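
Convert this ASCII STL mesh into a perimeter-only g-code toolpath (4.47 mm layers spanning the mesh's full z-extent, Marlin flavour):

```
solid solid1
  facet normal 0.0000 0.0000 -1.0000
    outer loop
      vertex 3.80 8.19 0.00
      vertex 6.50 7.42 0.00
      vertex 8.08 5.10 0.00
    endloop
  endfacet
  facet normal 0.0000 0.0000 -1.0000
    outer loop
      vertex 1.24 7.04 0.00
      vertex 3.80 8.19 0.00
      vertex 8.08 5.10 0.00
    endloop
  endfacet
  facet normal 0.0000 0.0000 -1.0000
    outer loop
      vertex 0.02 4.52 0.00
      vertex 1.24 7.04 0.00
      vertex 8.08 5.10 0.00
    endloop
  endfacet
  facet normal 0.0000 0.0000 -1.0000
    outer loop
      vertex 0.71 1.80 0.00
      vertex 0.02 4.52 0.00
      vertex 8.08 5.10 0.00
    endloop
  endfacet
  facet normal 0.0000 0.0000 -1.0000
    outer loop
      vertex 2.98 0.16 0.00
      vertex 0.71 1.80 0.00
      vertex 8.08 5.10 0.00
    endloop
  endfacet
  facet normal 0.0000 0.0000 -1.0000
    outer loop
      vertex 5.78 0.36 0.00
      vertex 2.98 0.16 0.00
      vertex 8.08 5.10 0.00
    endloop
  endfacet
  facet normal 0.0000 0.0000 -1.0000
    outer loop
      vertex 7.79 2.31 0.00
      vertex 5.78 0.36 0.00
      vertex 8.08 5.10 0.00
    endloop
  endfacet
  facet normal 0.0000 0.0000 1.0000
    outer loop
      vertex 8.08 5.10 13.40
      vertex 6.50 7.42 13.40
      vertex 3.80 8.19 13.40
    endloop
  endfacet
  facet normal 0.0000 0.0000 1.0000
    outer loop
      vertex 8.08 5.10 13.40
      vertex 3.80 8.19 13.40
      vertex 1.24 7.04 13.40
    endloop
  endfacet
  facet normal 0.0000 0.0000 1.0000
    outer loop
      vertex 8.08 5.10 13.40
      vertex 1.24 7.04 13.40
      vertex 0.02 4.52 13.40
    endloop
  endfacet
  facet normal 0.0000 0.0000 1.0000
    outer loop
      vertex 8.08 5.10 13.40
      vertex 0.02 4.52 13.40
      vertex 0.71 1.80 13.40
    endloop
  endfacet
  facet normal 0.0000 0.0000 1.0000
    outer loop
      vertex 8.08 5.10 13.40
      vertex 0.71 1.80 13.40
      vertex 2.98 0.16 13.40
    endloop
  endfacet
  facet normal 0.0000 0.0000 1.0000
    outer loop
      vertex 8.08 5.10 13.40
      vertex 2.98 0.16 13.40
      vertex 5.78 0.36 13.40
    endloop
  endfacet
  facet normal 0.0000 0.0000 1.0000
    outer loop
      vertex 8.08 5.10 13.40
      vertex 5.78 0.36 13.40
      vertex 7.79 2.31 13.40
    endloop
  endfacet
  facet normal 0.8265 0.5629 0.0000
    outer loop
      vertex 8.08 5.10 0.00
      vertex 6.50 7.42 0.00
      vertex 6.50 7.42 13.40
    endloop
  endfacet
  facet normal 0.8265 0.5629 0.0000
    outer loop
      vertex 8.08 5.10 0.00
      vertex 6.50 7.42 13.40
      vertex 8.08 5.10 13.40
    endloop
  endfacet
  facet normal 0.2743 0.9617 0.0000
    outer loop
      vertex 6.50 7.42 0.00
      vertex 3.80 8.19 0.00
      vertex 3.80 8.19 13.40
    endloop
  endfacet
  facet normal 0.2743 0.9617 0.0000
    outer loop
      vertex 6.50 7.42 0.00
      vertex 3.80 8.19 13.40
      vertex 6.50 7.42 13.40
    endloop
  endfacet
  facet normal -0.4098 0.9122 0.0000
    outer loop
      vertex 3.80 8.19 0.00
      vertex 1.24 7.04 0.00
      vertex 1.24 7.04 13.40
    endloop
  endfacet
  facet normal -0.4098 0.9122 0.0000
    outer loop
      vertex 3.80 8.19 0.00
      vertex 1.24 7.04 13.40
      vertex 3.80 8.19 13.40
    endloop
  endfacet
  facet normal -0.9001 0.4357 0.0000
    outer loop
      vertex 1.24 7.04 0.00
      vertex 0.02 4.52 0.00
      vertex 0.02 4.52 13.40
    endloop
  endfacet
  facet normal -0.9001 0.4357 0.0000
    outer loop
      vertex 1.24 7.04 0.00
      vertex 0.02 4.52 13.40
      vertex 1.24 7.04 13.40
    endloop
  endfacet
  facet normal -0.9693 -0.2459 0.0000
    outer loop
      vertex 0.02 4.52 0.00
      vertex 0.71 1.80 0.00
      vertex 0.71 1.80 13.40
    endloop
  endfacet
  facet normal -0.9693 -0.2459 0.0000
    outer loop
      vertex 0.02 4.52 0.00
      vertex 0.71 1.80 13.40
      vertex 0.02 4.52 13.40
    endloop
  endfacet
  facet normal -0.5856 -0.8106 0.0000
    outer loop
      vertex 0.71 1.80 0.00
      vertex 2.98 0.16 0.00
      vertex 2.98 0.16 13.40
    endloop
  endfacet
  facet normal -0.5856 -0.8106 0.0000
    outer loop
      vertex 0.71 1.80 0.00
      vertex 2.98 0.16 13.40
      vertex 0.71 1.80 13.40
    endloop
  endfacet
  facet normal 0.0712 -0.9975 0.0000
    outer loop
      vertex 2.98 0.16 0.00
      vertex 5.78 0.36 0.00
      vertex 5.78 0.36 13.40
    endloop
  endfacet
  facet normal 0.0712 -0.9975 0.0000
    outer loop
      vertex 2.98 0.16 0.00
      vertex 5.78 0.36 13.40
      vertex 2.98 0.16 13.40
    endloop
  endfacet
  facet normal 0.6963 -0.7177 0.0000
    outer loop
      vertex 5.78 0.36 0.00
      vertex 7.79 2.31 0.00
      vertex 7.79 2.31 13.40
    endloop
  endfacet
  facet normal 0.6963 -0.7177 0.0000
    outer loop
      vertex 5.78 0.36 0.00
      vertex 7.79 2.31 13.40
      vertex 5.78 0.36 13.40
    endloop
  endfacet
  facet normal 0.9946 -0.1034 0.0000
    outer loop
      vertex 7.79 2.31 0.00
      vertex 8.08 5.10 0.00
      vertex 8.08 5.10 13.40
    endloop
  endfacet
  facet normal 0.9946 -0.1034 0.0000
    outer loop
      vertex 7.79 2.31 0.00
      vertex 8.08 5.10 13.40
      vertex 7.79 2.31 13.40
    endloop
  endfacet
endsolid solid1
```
; perimeter-only toolpath
G21 ; units = mm
G90 ; absolute positioning
G28 ; home
; layer 1
G0 Z4.47
G0 X8.08 Y5.10
G1 X6.50 Y7.42
G1 X3.80 Y8.19
G1 X1.24 Y7.04
G1 X0.02 Y4.52
G1 X0.71 Y1.80
G1 X2.98 Y0.16
G1 X5.78 Y0.36
G1 X7.79 Y2.31
G1 X8.08 Y5.10
; layer 2
G0 Z8.93
G0 X8.08 Y5.10
G1 X6.50 Y7.42
G1 X3.80 Y8.19
G1 X1.24 Y7.04
G1 X0.02 Y4.52
G1 X0.71 Y1.80
G1 X2.98 Y0.16
G1 X5.78 Y0.36
G1 X7.79 Y2.31
G1 X8.08 Y5.10
; layer 3
G0 Z13.40
G0 X8.08 Y5.10
G1 X6.50 Y7.42
G1 X3.80 Y8.19
G1 X1.24 Y7.04
G1 X0.02 Y4.52
G1 X0.71 Y1.80
G1 X2.98 Y0.16
G1 X5.78 Y0.36
G1 X7.79 Y2.31
G1 X8.08 Y5.10
M2 ; end

The solid is a regular 9-sided prism (a cylinder approximated with 9 flat sides), circumscribed radius ≈ 4.1 mm, height ≈ 13.4 mm. Slicing at Δz = 4.47 mm — 3 equal slices spanning the solid's height, so layer i sits at z = i·h/3 — gives 3 non-empty perimeters. Each is a 9-segment closed polygon; G0 lifts to the layer z and rapids to the start vertex, then G1 traces the edges.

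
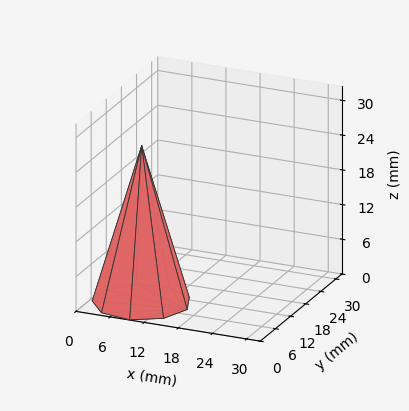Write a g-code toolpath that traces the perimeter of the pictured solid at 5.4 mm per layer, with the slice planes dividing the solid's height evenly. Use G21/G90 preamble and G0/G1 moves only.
Reading the render: the shape is a regular 9-sided pyramid, base circumscribed radius ≈ 8 mm, apex at z ≈ 27 mm (dimensions read to the nearest mm from the axis ticks). For the g-code, the solid's height is divided into equal slices at the stated Δz and each level perimeter traced with G1 moves after a G0 lift.

; perimeter-only toolpath
G21 ; units = mm
G90 ; absolute positioning
G28 ; home
; layer 1
G0 Z5.4
G0 X14.4 Y8.0
G1 X12.9 Y12.1
G1 X9.1 Y14.3
G1 X4.8 Y13.5
G1 X2.0 Y10.2
G1 X2.0 Y5.8
G1 X4.8 Y2.5
G1 X9.1 Y1.7
G1 X12.9 Y3.9
G1 X14.4 Y8.0
; layer 2
G0 Z10.8
G0 X12.8 Y8.0
G1 X11.7 Y11.1
G1 X8.8 Y12.7
G1 X5.6 Y12.1
G1 X3.5 Y9.6
G1 X3.5 Y6.4
G1 X5.6 Y3.9
G1 X8.8 Y3.3
G1 X11.7 Y4.9
G1 X12.8 Y8.0
; layer 3
G0 Z16.2
G0 X11.2 Y8.0
G1 X10.4 Y10.0
G1 X8.6 Y11.2
G1 X6.4 Y10.8
G1 X5.0 Y9.1
G1 X5.0 Y6.9
G1 X6.4 Y5.2
G1 X8.6 Y4.8
G1 X10.4 Y6.0
G1 X11.2 Y8.0
; layer 4
G0 Z21.6
G0 X9.6 Y8.0
G1 X9.2 Y9.0
G1 X8.3 Y9.6
G1 X7.2 Y9.4
G1 X6.5 Y8.5
G1 X6.5 Y7.5
G1 X7.2 Y6.6
G1 X8.3 Y6.4
G1 X9.2 Y7.0
G1 X9.6 Y8.0
M2 ; end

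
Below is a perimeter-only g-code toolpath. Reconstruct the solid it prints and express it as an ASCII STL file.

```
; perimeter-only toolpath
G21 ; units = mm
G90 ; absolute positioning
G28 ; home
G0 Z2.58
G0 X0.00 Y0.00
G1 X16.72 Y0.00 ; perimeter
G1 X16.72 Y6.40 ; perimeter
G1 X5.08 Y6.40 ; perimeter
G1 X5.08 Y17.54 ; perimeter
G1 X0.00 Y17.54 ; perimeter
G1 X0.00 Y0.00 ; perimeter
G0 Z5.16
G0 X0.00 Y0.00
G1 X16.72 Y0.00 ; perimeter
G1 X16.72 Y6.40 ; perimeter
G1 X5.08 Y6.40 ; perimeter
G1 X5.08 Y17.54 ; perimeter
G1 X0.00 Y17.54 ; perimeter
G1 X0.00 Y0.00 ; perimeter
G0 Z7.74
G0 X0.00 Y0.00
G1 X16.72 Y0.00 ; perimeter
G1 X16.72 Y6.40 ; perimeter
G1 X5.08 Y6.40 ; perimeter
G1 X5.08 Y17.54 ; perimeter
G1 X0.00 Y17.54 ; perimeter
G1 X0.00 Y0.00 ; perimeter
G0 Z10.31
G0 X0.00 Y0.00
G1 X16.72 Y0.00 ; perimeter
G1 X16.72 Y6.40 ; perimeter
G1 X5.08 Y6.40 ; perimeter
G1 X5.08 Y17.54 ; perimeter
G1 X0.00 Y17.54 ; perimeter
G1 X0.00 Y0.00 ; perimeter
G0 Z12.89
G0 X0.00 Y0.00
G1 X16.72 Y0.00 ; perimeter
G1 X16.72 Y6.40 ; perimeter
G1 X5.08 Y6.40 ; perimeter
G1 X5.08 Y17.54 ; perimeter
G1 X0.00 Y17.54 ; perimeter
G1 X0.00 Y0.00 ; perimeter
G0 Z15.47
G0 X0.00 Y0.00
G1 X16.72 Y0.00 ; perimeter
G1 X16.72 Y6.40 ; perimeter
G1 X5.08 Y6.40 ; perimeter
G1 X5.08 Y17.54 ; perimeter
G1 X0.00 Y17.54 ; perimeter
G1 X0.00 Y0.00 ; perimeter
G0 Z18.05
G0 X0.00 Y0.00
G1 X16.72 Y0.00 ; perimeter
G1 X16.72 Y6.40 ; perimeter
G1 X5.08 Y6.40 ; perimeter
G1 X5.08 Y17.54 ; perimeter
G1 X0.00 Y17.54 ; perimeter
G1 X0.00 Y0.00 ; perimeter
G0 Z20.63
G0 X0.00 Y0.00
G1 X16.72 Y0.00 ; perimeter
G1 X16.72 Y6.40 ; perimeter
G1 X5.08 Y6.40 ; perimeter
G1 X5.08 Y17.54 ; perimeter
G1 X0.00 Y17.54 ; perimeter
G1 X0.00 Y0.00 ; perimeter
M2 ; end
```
solid part
  facet normal 0.0000 0.0000 -1.0000
    outer loop
      vertex 16.72 6.40 0.00
      vertex 16.72 0.00 0.00
      vertex 0.00 0.00 0.00
    endloop
  endfacet
  facet normal 0.0000 0.0000 -1.0000
    outer loop
      vertex 5.08 6.40 0.00
      vertex 16.72 6.40 0.00
      vertex 0.00 0.00 0.00
    endloop
  endfacet
  facet normal 0.0000 0.0000 -1.0000
    outer loop
      vertex 5.08 17.54 0.00
      vertex 5.08 6.40 0.00
      vertex 0.00 0.00 0.00
    endloop
  endfacet
  facet normal 0.0000 0.0000 -1.0000
    outer loop
      vertex 0.00 17.54 0.00
      vertex 5.08 17.54 0.00
      vertex 0.00 0.00 0.00
    endloop
  endfacet
  facet normal 0.0000 0.0000 1.0000
    outer loop
      vertex 0.00 0.00 20.63
      vertex 16.72 0.00 20.63
      vertex 16.72 6.40 20.63
    endloop
  endfacet
  facet normal 0.0000 0.0000 1.0000
    outer loop
      vertex 0.00 0.00 20.63
      vertex 16.72 6.40 20.63
      vertex 5.08 6.40 20.63
    endloop
  endfacet
  facet normal 0.0000 0.0000 1.0000
    outer loop
      vertex 0.00 0.00 20.63
      vertex 5.08 6.40 20.63
      vertex 5.08 17.54 20.63
    endloop
  endfacet
  facet normal 0.0000 0.0000 1.0000
    outer loop
      vertex 0.00 0.00 20.63
      vertex 5.08 17.54 20.63
      vertex 0.00 17.54 20.63
    endloop
  endfacet
  facet normal 0.0000 -1.0000 0.0000
    outer loop
      vertex 0.00 0.00 0.00
      vertex 16.72 0.00 0.00
      vertex 16.72 0.00 20.63
    endloop
  endfacet
  facet normal 0.0000 -1.0000 0.0000
    outer loop
      vertex 0.00 0.00 0.00
      vertex 16.72 0.00 20.63
      vertex 0.00 0.00 20.63
    endloop
  endfacet
  facet normal 1.0000 0.0000 0.0000
    outer loop
      vertex 16.72 0.00 0.00
      vertex 16.72 6.40 0.00
      vertex 16.72 6.40 20.63
    endloop
  endfacet
  facet normal 1.0000 0.0000 0.0000
    outer loop
      vertex 16.72 0.00 0.00
      vertex 16.72 6.40 20.63
      vertex 16.72 0.00 20.63
    endloop
  endfacet
  facet normal 0.0000 1.0000 0.0000
    outer loop
      vertex 16.72 6.40 0.00
      vertex 5.08 6.40 0.00
      vertex 5.08 6.40 20.63
    endloop
  endfacet
  facet normal 0.0000 1.0000 0.0000
    outer loop
      vertex 16.72 6.40 0.00
      vertex 5.08 6.40 20.63
      vertex 16.72 6.40 20.63
    endloop
  endfacet
  facet normal 1.0000 0.0000 0.0000
    outer loop
      vertex 5.08 6.40 0.00
      vertex 5.08 17.54 0.00
      vertex 5.08 17.54 20.63
    endloop
  endfacet
  facet normal 1.0000 0.0000 0.0000
    outer loop
      vertex 5.08 6.40 0.00
      vertex 5.08 17.54 20.63
      vertex 5.08 6.40 20.63
    endloop
  endfacet
  facet normal 0.0000 1.0000 0.0000
    outer loop
      vertex 5.08 17.54 0.00
      vertex 0.00 17.54 0.00
      vertex 0.00 17.54 20.63
    endloop
  endfacet
  facet normal 0.0000 1.0000 0.0000
    outer loop
      vertex 5.08 17.54 0.00
      vertex 0.00 17.54 20.63
      vertex 5.08 17.54 20.63
    endloop
  endfacet
  facet normal -1.0000 0.0000 0.0000
    outer loop
      vertex 0.00 17.54 0.00
      vertex 0.00 0.00 0.00
      vertex 0.00 0.00 20.63
    endloop
  endfacet
  facet normal -1.0000 0.0000 0.0000
    outer loop
      vertex 0.00 17.54 0.00
      vertex 0.00 0.00 20.63
      vertex 0.00 17.54 20.63
    endloop
  endfacet
endsolid part

The G0 Z moves step by Δz≈2.58 mm. Every layer's G1 loop is the same polygon, so the solid is a straight extrusion of it from z=0 to z≈20.6. Closing with flat bottom and top caps and triangulating gives 20 facets — an L-shaped prism: outer 16.7 × 17.5 mm, arm thicknesses ≈ 6.4 mm (horizontal) and 5.08 mm (vertical), extruded 20.6 mm in z.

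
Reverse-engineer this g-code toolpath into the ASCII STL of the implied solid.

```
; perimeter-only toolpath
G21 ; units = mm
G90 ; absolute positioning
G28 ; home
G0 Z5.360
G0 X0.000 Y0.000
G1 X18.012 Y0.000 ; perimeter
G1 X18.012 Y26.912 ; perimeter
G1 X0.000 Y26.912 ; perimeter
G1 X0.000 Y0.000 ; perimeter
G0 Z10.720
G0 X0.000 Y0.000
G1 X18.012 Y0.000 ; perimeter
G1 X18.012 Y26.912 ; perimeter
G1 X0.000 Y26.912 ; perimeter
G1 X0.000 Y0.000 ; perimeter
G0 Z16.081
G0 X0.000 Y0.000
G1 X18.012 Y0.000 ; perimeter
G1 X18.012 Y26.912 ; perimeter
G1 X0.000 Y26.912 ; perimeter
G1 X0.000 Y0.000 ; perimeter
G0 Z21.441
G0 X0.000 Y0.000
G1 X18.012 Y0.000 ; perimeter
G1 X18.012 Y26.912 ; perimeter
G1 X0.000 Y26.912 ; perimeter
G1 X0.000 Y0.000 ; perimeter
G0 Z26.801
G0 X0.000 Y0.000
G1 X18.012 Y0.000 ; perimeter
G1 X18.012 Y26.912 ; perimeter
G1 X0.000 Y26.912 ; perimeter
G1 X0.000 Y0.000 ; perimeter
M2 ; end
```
solid part
  facet normal 0.0000 0.0000 -1.0000
    outer loop
      vertex 18.012 26.912 0.000
      vertex 18.012 0.000 0.000
      vertex 0.000 0.000 0.000
    endloop
  endfacet
  facet normal 0.0000 0.0000 -1.0000
    outer loop
      vertex 0.000 26.912 0.000
      vertex 18.012 26.912 0.000
      vertex 0.000 0.000 0.000
    endloop
  endfacet
  facet normal 0.0000 0.0000 1.0000
    outer loop
      vertex 0.000 0.000 26.801
      vertex 18.012 0.000 26.801
      vertex 18.012 26.912 26.801
    endloop
  endfacet
  facet normal 0.0000 0.0000 1.0000
    outer loop
      vertex 0.000 0.000 26.801
      vertex 18.012 26.912 26.801
      vertex 0.000 26.912 26.801
    endloop
  endfacet
  facet normal 0.0000 -1.0000 0.0000
    outer loop
      vertex 0.000 0.000 0.000
      vertex 18.012 0.000 0.000
      vertex 18.012 0.000 26.801
    endloop
  endfacet
  facet normal 0.0000 -1.0000 0.0000
    outer loop
      vertex 0.000 0.000 0.000
      vertex 18.012 0.000 26.801
      vertex 0.000 0.000 26.801
    endloop
  endfacet
  facet normal 0.0000 1.0000 0.0000
    outer loop
      vertex 18.012 26.912 26.801
      vertex 18.012 26.912 0.000
      vertex 0.000 26.912 0.000
    endloop
  endfacet
  facet normal 0.0000 1.0000 0.0000
    outer loop
      vertex 0.000 26.912 26.801
      vertex 18.012 26.912 26.801
      vertex 0.000 26.912 0.000
    endloop
  endfacet
  facet normal -1.0000 0.0000 0.0000
    outer loop
      vertex 0.000 26.912 26.801
      vertex 0.000 26.912 0.000
      vertex 0.000 0.000 0.000
    endloop
  endfacet
  facet normal -1.0000 0.0000 0.0000
    outer loop
      vertex 0.000 0.000 26.801
      vertex 0.000 26.912 26.801
      vertex 0.000 0.000 0.000
    endloop
  endfacet
  facet normal 1.0000 0.0000 0.0000
    outer loop
      vertex 18.012 0.000 0.000
      vertex 18.012 26.912 0.000
      vertex 18.012 26.912 26.801
    endloop
  endfacet
  facet normal 1.0000 0.0000 0.0000
    outer loop
      vertex 18.012 0.000 0.000
      vertex 18.012 26.912 26.801
      vertex 18.012 0.000 26.801
    endloop
  endfacet
endsolid part

The G0 Z moves step by Δz≈5.360 mm. Every layer's G1 loop is the same polygon, so the solid is a straight extrusion of it from z=0 to z≈26.8. Closing with flat bottom and top caps and triangulating gives 12 facets — a rectangular box, roughly 18 × 26.9 mm footprint and 26.8 mm tall.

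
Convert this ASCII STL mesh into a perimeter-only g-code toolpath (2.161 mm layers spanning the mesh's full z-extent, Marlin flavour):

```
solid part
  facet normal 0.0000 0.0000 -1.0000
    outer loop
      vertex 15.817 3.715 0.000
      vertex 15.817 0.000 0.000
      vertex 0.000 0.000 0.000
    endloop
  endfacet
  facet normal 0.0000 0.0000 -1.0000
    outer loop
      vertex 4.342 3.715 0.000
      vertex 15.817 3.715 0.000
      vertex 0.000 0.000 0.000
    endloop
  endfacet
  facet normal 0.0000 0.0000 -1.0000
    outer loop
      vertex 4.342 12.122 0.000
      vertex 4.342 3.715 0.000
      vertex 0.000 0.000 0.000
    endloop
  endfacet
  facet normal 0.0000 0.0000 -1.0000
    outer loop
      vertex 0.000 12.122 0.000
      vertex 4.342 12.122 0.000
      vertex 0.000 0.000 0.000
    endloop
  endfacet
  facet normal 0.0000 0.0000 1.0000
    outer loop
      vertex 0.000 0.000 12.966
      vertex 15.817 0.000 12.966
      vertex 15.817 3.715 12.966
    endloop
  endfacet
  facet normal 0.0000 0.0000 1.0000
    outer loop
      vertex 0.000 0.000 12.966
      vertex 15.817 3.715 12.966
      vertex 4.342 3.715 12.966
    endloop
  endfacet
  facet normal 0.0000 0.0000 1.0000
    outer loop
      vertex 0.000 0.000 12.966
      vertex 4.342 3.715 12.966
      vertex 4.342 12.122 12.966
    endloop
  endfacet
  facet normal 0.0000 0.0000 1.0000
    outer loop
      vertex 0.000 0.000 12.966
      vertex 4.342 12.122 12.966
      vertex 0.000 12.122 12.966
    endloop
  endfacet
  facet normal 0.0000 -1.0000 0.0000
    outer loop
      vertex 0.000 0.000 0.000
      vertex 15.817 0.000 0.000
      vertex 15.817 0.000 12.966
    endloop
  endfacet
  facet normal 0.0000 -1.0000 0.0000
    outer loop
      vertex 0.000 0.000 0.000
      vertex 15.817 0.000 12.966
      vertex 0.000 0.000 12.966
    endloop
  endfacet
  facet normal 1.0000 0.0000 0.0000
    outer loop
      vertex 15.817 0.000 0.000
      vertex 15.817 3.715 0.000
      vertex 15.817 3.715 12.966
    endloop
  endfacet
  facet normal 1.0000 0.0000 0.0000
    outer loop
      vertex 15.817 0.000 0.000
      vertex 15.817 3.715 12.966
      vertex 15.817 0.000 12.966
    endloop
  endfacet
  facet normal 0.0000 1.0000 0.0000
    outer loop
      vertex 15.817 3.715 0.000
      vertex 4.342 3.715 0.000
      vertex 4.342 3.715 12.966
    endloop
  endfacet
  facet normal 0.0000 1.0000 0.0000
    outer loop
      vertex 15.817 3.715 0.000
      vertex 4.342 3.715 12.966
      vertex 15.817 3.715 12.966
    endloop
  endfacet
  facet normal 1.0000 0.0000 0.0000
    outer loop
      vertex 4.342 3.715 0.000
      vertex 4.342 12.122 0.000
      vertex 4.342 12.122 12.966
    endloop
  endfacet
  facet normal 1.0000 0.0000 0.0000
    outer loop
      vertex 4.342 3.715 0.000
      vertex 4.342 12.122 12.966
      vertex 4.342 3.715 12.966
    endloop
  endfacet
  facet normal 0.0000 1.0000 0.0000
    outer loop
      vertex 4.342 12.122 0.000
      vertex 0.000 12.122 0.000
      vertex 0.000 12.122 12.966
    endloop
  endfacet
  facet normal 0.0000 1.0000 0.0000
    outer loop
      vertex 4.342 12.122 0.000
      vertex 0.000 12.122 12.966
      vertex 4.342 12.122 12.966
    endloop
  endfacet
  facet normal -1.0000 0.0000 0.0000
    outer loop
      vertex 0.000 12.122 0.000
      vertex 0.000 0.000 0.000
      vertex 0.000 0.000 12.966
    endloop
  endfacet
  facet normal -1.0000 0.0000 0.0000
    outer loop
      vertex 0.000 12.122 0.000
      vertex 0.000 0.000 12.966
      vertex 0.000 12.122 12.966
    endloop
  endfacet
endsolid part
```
; perimeter-only toolpath
G21 ; units = mm
G90 ; absolute positioning
G28 ; home
; layer 1
G0 Z2.161
G0 X0.000 Y0.000
G1 X15.817 Y0.000
G1 X15.817 Y3.715
G1 X4.342 Y3.715
G1 X4.342 Y12.122
G1 X0.000 Y12.122
G1 X0.000 Y0.000
; layer 2
G0 Z4.322
G0 X0.000 Y0.000
G1 X15.817 Y0.000
G1 X15.817 Y3.715
G1 X4.342 Y3.715
G1 X4.342 Y12.122
G1 X0.000 Y12.122
G1 X0.000 Y0.000
; layer 3
G0 Z6.483
G0 X0.000 Y0.000
G1 X15.817 Y0.000
G1 X15.817 Y3.715
G1 X4.342 Y3.715
G1 X4.342 Y12.122
G1 X0.000 Y12.122
G1 X0.000 Y0.000
; layer 4
G0 Z8.644
G0 X0.000 Y0.000
G1 X15.817 Y0.000
G1 X15.817 Y3.715
G1 X4.342 Y3.715
G1 X4.342 Y12.122
G1 X0.000 Y12.122
G1 X0.000 Y0.000
; layer 5
G0 Z10.805
G0 X0.000 Y0.000
G1 X15.817 Y0.000
G1 X15.817 Y3.715
G1 X4.342 Y3.715
G1 X4.342 Y12.122
G1 X0.000 Y12.122
G1 X0.000 Y0.000
; layer 6
G0 Z12.966
G0 X0.000 Y0.000
G1 X15.817 Y0.000
G1 X15.817 Y3.715
G1 X4.342 Y3.715
G1 X4.342 Y12.122
G1 X0.000 Y12.122
G1 X0.000 Y0.000
M2 ; end

The solid is an L-shaped prism: outer 15.8 × 12.1 mm, arm thicknesses ≈ 3.71 mm (horizontal) and 4.34 mm (vertical), extruded 13 mm in z. Slicing at Δz = 2.161 mm — 6 equal slices spanning the solid's height, so layer i sits at z = i·h/6 — gives 6 non-empty perimeters. Each is a 6-segment closed polygon; G0 lifts to the layer z and rapids to the start vertex, then G1 traces the edges.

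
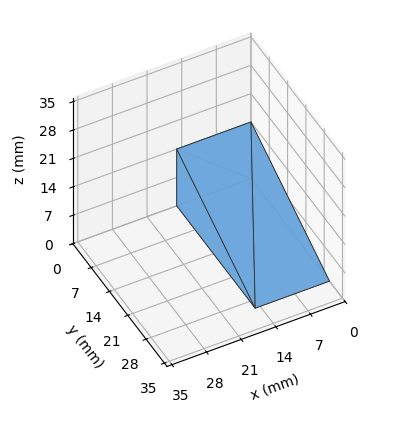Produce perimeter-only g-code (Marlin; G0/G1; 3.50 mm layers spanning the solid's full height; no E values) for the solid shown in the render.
Reading the render: the shape is a wedge (ramp): 15 × 30 mm base, rising to 14 mm along the y=0 edge and sloping linearly to z=0 at y=30 (dimensions read to the nearest mm from the axis ticks). For the g-code, the solid's height is divided into equal slices at the stated Δz and each level perimeter traced with G1 moves after a G0 lift.

; perimeter-only toolpath
G21 ; units = mm
G90 ; absolute positioning
G28 ; home
; layer 1
G0 Z3.50
G0 X0.00 Y0.00
G1 X15.00 Y0.00
G1 X15.00 Y22.50
G1 X0.00 Y22.50
G1 X0.00 Y0.00
; layer 2
G0 Z7.00
G0 X0.00 Y0.00
G1 X15.00 Y0.00
G1 X15.00 Y15.00
G1 X0.00 Y15.00
G1 X0.00 Y0.00
; layer 3
G0 Z10.50
G0 X0.00 Y0.00
G1 X15.00 Y0.00
G1 X15.00 Y7.50
G1 X0.00 Y7.50
G1 X0.00 Y0.00
M2 ; end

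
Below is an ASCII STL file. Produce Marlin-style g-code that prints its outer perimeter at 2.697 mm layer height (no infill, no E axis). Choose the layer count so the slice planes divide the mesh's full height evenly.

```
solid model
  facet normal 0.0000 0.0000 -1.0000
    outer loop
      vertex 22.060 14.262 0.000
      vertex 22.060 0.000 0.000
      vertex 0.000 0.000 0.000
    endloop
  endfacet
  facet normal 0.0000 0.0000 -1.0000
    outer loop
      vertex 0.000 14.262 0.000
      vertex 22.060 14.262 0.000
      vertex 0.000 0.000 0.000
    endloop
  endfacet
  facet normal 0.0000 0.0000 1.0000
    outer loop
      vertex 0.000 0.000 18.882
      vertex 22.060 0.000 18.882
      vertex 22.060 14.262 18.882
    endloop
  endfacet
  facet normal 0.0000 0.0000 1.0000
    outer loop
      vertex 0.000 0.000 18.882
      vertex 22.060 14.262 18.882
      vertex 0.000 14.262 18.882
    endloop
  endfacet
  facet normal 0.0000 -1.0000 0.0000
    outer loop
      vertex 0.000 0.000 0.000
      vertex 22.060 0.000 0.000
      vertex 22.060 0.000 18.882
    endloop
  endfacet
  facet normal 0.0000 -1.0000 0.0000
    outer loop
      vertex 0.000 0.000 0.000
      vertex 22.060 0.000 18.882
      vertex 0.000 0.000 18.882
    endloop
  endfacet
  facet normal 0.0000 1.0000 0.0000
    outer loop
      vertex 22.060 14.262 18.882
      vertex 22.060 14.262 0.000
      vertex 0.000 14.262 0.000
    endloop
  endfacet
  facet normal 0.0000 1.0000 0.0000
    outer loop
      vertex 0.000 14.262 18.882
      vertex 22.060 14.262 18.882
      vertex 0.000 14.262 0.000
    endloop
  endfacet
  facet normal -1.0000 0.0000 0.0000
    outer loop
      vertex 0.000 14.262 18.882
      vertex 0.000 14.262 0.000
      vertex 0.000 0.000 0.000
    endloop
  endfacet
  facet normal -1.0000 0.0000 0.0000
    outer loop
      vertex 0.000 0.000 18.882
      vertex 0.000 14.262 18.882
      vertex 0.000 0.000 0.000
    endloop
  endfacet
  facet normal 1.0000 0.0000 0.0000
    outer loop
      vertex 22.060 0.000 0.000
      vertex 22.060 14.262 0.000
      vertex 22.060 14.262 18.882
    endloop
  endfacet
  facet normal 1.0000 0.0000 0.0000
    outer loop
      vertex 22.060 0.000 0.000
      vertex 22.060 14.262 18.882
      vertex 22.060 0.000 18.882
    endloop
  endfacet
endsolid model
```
; perimeter-only toolpath
G21 ; units = mm
G90 ; absolute positioning
G28 ; home
; layer 1
G0 Z2.697
G0 X0.000 Y0.000
G1 X22.060 Y0.000
G1 X22.060 Y14.262
G1 X0.000 Y14.262
G1 X0.000 Y0.000
; layer 2
G0 Z5.395
G0 X0.000 Y0.000
G1 X22.060 Y0.000
G1 X22.060 Y14.262
G1 X0.000 Y14.262
G1 X0.000 Y0.000
; layer 3
G0 Z8.092
G0 X0.000 Y0.000
G1 X22.060 Y0.000
G1 X22.060 Y14.262
G1 X0.000 Y14.262
G1 X0.000 Y0.000
; layer 4
G0 Z10.790
G0 X0.000 Y0.000
G1 X22.060 Y0.000
G1 X22.060 Y14.262
G1 X0.000 Y14.262
G1 X0.000 Y0.000
; layer 5
G0 Z13.487
G0 X0.000 Y0.000
G1 X22.060 Y0.000
G1 X22.060 Y14.262
G1 X0.000 Y14.262
G1 X0.000 Y0.000
; layer 6
G0 Z16.185
G0 X0.000 Y0.000
G1 X22.060 Y0.000
G1 X22.060 Y14.262
G1 X0.000 Y14.262
G1 X0.000 Y0.000
; layer 7
G0 Z18.882
G0 X0.000 Y0.000
G1 X22.060 Y0.000
G1 X22.060 Y14.262
G1 X0.000 Y14.262
G1 X0.000 Y0.000
M2 ; end

The solid is a rectangular box, roughly 22.1 × 14.3 mm footprint and 18.9 mm tall. Slicing at Δz = 2.697 mm — 7 equal slices spanning the solid's height, so layer i sits at z = i·h/7 — gives 7 non-empty perimeters. Each is a 4-segment closed polygon; G0 lifts to the layer z and rapids to the start vertex, then G1 traces the edges.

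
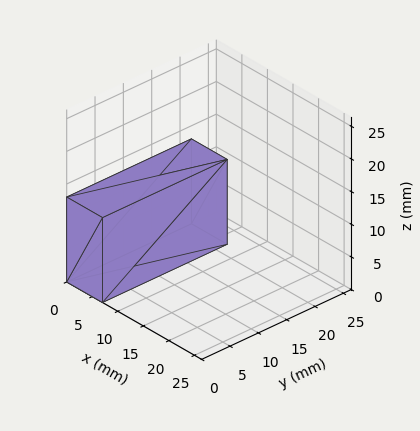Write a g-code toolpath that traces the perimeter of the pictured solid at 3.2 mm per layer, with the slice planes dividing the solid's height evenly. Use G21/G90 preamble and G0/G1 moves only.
Reading the render: the shape is a rectangular box, roughly 7 × 22 mm footprint and 13 mm tall (dimensions read to the nearest mm from the axis ticks). For the g-code, the solid's height is divided into equal slices at the stated Δz and each level perimeter traced with G1 moves after a G0 lift.

; perimeter-only toolpath
G21 ; units = mm
G90 ; absolute positioning
G28 ; home
; layer 1
G0 Z3.2
G0 X0.0 Y0.0
G1 X7.0 Y0.0
G1 X7.0 Y22.0
G1 X0.0 Y22.0
G1 X0.0 Y0.0
; layer 2
G0 Z6.5
G0 X0.0 Y0.0
G1 X7.0 Y0.0
G1 X7.0 Y22.0
G1 X0.0 Y22.0
G1 X0.0 Y0.0
; layer 3
G0 Z9.8
G0 X0.0 Y0.0
G1 X7.0 Y0.0
G1 X7.0 Y22.0
G1 X0.0 Y22.0
G1 X0.0 Y0.0
; layer 4
G0 Z13.0
G0 X0.0 Y0.0
G1 X7.0 Y0.0
G1 X7.0 Y22.0
G1 X0.0 Y22.0
G1 X0.0 Y0.0
M2 ; end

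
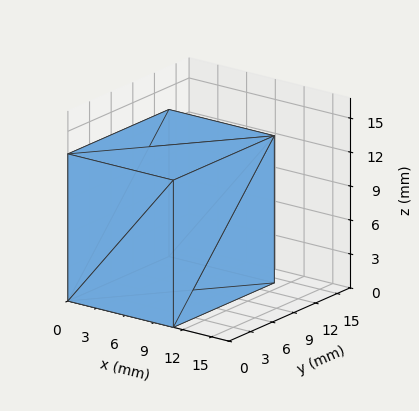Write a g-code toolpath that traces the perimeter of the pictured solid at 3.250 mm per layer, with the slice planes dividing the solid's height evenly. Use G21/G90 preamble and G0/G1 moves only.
Reading the render: the shape is a rectangular box, roughly 11 × 14 mm footprint and 13 mm tall (dimensions read to the nearest mm from the axis ticks). For the g-code, the solid's height is divided into equal slices at the stated Δz and each level perimeter traced with G1 moves after a G0 lift.

; perimeter-only toolpath
G21 ; units = mm
G90 ; absolute positioning
G28 ; home
; layer 1
G0 Z3.250
G0 X0.000 Y0.000
G1 X11.000 Y0.000
G1 X11.000 Y14.000
G1 X0.000 Y14.000
G1 X0.000 Y0.000
; layer 2
G0 Z6.500
G0 X0.000 Y0.000
G1 X11.000 Y0.000
G1 X11.000 Y14.000
G1 X0.000 Y14.000
G1 X0.000 Y0.000
; layer 3
G0 Z9.750
G0 X0.000 Y0.000
G1 X11.000 Y0.000
G1 X11.000 Y14.000
G1 X0.000 Y14.000
G1 X0.000 Y0.000
; layer 4
G0 Z13.000
G0 X0.000 Y0.000
G1 X11.000 Y0.000
G1 X11.000 Y14.000
G1 X0.000 Y14.000
G1 X0.000 Y0.000
M2 ; end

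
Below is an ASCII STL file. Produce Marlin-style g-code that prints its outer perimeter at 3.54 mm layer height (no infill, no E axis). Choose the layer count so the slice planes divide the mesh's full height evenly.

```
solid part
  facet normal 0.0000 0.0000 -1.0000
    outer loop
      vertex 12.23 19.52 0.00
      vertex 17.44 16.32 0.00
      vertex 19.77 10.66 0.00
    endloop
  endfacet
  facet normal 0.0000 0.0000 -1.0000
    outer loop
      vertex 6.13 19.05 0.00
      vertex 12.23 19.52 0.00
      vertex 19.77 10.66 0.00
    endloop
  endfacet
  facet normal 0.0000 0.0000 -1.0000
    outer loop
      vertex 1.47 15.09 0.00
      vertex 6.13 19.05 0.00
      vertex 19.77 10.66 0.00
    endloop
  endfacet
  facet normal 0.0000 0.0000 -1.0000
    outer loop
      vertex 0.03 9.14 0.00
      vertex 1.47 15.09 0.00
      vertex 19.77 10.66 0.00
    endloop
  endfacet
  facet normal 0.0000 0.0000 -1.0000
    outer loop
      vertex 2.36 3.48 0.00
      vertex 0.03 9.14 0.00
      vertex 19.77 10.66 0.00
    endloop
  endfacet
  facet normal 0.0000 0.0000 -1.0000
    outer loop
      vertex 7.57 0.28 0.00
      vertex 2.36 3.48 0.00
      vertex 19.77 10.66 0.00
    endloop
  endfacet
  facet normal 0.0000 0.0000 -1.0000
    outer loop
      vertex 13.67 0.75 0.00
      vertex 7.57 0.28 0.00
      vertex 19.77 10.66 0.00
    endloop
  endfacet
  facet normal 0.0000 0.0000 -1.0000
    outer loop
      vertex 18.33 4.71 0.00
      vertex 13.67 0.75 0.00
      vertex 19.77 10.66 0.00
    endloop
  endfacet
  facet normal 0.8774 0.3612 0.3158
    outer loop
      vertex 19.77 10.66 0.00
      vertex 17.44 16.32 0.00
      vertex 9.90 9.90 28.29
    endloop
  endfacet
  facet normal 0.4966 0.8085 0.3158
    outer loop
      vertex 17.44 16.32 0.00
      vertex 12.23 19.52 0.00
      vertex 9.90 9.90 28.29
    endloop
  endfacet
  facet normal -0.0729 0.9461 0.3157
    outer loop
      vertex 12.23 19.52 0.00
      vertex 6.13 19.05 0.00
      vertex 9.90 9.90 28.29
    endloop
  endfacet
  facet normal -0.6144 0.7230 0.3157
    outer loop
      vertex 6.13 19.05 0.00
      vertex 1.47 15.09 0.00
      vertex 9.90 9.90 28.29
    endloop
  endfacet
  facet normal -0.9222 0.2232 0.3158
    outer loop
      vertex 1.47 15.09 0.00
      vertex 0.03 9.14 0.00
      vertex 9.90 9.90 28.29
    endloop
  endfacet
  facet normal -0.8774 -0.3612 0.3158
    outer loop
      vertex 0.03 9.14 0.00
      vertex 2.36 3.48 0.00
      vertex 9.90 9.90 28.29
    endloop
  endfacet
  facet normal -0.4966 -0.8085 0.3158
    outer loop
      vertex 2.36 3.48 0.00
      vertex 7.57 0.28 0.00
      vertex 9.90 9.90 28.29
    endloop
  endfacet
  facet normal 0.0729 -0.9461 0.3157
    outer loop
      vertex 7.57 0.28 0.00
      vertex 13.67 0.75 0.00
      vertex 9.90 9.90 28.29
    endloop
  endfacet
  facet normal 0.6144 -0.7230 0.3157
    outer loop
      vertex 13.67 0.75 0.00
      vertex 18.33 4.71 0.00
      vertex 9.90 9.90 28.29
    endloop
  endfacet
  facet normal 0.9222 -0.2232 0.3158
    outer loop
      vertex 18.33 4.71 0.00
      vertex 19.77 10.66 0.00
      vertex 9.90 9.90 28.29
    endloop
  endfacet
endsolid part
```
; perimeter-only toolpath
G21 ; units = mm
G90 ; absolute positioning
G28 ; home
; layer 1
G0 Z3.54
G0 X18.54 Y10.57
G1 X16.50 Y15.52
G1 X11.94 Y18.32
G1 X6.60 Y17.91
G1 X2.52 Y14.44
G1 X1.26 Y9.24
G1 X3.30 Y4.28
G1 X7.86 Y1.48
G1 X13.20 Y1.89
G1 X17.28 Y5.36
G1 X18.54 Y10.57
; layer 2
G0 Z7.07
G0 X17.30 Y10.47
G1 X15.56 Y14.71
G1 X11.65 Y17.12
G1 X7.07 Y16.76
G1 X3.58 Y13.79
G1 X2.50 Y9.33
G1 X4.25 Y5.08
G1 X8.15 Y2.69
G1 X12.73 Y3.04
G1 X16.22 Y6.01
G1 X17.30 Y10.47
; layer 3
G0 Z10.61
G0 X16.07 Y10.38
G1 X14.61 Y13.91
G1 X11.36 Y15.91
G1 X7.54 Y15.62
G1 X4.63 Y13.14
G1 X3.73 Y9.43
G1 X5.19 Y5.89
G1 X8.44 Y3.89
G1 X12.26 Y4.18
G1 X15.17 Y6.66
G1 X16.07 Y10.38
; layer 4
G0 Z14.14
G0 X14.84 Y10.28
G1 X13.67 Y13.11
G1 X11.07 Y14.71
G1 X8.02 Y14.48
G1 X5.69 Y12.50
G1 X4.96 Y9.52
G1 X6.13 Y6.69
G1 X8.73 Y5.09
G1 X11.79 Y5.33
G1 X14.11 Y7.30
G1 X14.84 Y10.28
; layer 5
G0 Z17.68
G0 X13.60 Y10.19
G1 X12.73 Y12.31
G1 X10.77 Y13.51
G1 X8.49 Y13.33
G1 X6.74 Y11.85
G1 X6.20 Y9.62
G1 X7.07 Y7.49
G1 X9.03 Y6.29
G1 X11.31 Y6.47
G1 X13.06 Y7.95
G1 X13.60 Y10.19
; layer 6
G0 Z21.22
G0 X12.37 Y10.09
G1 X11.79 Y11.50
G1 X10.48 Y12.30
G1 X8.96 Y12.19
G1 X7.79 Y11.20
G1 X7.43 Y9.71
G1 X8.02 Y8.30
G1 X9.32 Y7.50
G1 X10.84 Y7.61
G1 X12.01 Y8.60
G1 X12.37 Y10.09
; layer 7
G0 Z24.75
G0 X11.13 Y9.99
G1 X10.84 Y10.70
G1 X10.19 Y11.10
G1 X9.43 Y11.04
G1 X8.85 Y10.55
G1 X8.67 Y9.80
G1 X8.96 Y9.10
G1 X9.61 Y8.70
G1 X10.37 Y8.76
G1 X10.95 Y9.25
G1 X11.13 Y9.99
M2 ; end

The solid is a regular 10-sided pyramid, base circumscribed radius ≈ 9.9 mm, apex at z ≈ 28.3 mm. Slicing at Δz = 3.54 mm — 8 equal slices spanning the solid's height, so layer i sits at z = i·h/8 — gives 7 non-empty perimeters. Each is a 10-segment closed polygon; G0 lifts to the layer z and rapids to the start vertex, then G1 traces the edges. The cross-section shrinks linearly with z (the slice at the apex is degenerate and omitted).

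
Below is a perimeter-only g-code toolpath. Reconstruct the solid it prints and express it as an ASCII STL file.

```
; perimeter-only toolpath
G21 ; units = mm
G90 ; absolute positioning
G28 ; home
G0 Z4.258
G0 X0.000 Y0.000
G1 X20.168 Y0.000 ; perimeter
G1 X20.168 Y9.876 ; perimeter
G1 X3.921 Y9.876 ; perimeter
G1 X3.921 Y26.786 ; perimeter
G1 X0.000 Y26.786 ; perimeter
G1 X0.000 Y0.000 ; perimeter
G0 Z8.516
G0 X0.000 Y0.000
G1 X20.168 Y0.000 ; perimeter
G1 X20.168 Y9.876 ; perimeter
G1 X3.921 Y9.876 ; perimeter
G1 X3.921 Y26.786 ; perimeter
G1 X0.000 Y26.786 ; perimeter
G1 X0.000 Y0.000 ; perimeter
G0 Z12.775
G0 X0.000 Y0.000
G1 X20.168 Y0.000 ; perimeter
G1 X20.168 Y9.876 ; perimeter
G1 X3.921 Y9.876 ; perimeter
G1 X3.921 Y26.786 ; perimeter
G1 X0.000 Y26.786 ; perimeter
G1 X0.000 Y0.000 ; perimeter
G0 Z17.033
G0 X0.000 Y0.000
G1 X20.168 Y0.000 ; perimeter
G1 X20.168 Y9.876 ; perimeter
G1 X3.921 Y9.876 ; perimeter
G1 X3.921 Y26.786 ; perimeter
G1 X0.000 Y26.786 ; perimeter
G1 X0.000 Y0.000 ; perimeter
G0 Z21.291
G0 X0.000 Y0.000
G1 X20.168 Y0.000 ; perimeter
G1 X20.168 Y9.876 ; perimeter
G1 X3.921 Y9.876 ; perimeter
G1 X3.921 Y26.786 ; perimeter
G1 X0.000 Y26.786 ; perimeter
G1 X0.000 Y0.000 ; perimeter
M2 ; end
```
solid part
  facet normal 0.0000 0.0000 -1.0000
    outer loop
      vertex 20.168 9.876 0.000
      vertex 20.168 0.000 0.000
      vertex 0.000 0.000 0.000
    endloop
  endfacet
  facet normal 0.0000 0.0000 -1.0000
    outer loop
      vertex 3.921 9.876 0.000
      vertex 20.168 9.876 0.000
      vertex 0.000 0.000 0.000
    endloop
  endfacet
  facet normal 0.0000 0.0000 -1.0000
    outer loop
      vertex 3.921 26.786 0.000
      vertex 3.921 9.876 0.000
      vertex 0.000 0.000 0.000
    endloop
  endfacet
  facet normal 0.0000 0.0000 -1.0000
    outer loop
      vertex 0.000 26.786 0.000
      vertex 3.921 26.786 0.000
      vertex 0.000 0.000 0.000
    endloop
  endfacet
  facet normal 0.0000 0.0000 1.0000
    outer loop
      vertex 0.000 0.000 21.291
      vertex 20.168 0.000 21.291
      vertex 20.168 9.876 21.291
    endloop
  endfacet
  facet normal 0.0000 0.0000 1.0000
    outer loop
      vertex 0.000 0.000 21.291
      vertex 20.168 9.876 21.291
      vertex 3.921 9.876 21.291
    endloop
  endfacet
  facet normal 0.0000 0.0000 1.0000
    outer loop
      vertex 0.000 0.000 21.291
      vertex 3.921 9.876 21.291
      vertex 3.921 26.786 21.291
    endloop
  endfacet
  facet normal 0.0000 0.0000 1.0000
    outer loop
      vertex 0.000 0.000 21.291
      vertex 3.921 26.786 21.291
      vertex 0.000 26.786 21.291
    endloop
  endfacet
  facet normal 0.0000 -1.0000 0.0000
    outer loop
      vertex 0.000 0.000 0.000
      vertex 20.168 0.000 0.000
      vertex 20.168 0.000 21.291
    endloop
  endfacet
  facet normal 0.0000 -1.0000 0.0000
    outer loop
      vertex 0.000 0.000 0.000
      vertex 20.168 0.000 21.291
      vertex 0.000 0.000 21.291
    endloop
  endfacet
  facet normal 1.0000 0.0000 0.0000
    outer loop
      vertex 20.168 0.000 0.000
      vertex 20.168 9.876 0.000
      vertex 20.168 9.876 21.291
    endloop
  endfacet
  facet normal 1.0000 0.0000 0.0000
    outer loop
      vertex 20.168 0.000 0.000
      vertex 20.168 9.876 21.291
      vertex 20.168 0.000 21.291
    endloop
  endfacet
  facet normal 0.0000 1.0000 0.0000
    outer loop
      vertex 20.168 9.876 0.000
      vertex 3.921 9.876 0.000
      vertex 3.921 9.876 21.291
    endloop
  endfacet
  facet normal 0.0000 1.0000 0.0000
    outer loop
      vertex 20.168 9.876 0.000
      vertex 3.921 9.876 21.291
      vertex 20.168 9.876 21.291
    endloop
  endfacet
  facet normal 1.0000 0.0000 0.0000
    outer loop
      vertex 3.921 9.876 0.000
      vertex 3.921 26.786 0.000
      vertex 3.921 26.786 21.291
    endloop
  endfacet
  facet normal 1.0000 0.0000 0.0000
    outer loop
      vertex 3.921 9.876 0.000
      vertex 3.921 26.786 21.291
      vertex 3.921 9.876 21.291
    endloop
  endfacet
  facet normal 0.0000 1.0000 0.0000
    outer loop
      vertex 3.921 26.786 0.000
      vertex 0.000 26.786 0.000
      vertex 0.000 26.786 21.291
    endloop
  endfacet
  facet normal 0.0000 1.0000 0.0000
    outer loop
      vertex 3.921 26.786 0.000
      vertex 0.000 26.786 21.291
      vertex 3.921 26.786 21.291
    endloop
  endfacet
  facet normal -1.0000 0.0000 0.0000
    outer loop
      vertex 0.000 26.786 0.000
      vertex 0.000 0.000 0.000
      vertex 0.000 0.000 21.291
    endloop
  endfacet
  facet normal -1.0000 0.0000 0.0000
    outer loop
      vertex 0.000 26.786 0.000
      vertex 0.000 0.000 21.291
      vertex 0.000 26.786 21.291
    endloop
  endfacet
endsolid part

The G0 Z moves step by Δz≈4.258 mm. Every layer's G1 loop is the same polygon, so the solid is a straight extrusion of it from z=0 to z≈21.3. Closing with flat bottom and top caps and triangulating gives 20 facets — an L-shaped prism: outer 20.2 × 26.8 mm, arm thicknesses ≈ 9.88 mm (horizontal) and 3.92 mm (vertical), extruded 21.3 mm in z.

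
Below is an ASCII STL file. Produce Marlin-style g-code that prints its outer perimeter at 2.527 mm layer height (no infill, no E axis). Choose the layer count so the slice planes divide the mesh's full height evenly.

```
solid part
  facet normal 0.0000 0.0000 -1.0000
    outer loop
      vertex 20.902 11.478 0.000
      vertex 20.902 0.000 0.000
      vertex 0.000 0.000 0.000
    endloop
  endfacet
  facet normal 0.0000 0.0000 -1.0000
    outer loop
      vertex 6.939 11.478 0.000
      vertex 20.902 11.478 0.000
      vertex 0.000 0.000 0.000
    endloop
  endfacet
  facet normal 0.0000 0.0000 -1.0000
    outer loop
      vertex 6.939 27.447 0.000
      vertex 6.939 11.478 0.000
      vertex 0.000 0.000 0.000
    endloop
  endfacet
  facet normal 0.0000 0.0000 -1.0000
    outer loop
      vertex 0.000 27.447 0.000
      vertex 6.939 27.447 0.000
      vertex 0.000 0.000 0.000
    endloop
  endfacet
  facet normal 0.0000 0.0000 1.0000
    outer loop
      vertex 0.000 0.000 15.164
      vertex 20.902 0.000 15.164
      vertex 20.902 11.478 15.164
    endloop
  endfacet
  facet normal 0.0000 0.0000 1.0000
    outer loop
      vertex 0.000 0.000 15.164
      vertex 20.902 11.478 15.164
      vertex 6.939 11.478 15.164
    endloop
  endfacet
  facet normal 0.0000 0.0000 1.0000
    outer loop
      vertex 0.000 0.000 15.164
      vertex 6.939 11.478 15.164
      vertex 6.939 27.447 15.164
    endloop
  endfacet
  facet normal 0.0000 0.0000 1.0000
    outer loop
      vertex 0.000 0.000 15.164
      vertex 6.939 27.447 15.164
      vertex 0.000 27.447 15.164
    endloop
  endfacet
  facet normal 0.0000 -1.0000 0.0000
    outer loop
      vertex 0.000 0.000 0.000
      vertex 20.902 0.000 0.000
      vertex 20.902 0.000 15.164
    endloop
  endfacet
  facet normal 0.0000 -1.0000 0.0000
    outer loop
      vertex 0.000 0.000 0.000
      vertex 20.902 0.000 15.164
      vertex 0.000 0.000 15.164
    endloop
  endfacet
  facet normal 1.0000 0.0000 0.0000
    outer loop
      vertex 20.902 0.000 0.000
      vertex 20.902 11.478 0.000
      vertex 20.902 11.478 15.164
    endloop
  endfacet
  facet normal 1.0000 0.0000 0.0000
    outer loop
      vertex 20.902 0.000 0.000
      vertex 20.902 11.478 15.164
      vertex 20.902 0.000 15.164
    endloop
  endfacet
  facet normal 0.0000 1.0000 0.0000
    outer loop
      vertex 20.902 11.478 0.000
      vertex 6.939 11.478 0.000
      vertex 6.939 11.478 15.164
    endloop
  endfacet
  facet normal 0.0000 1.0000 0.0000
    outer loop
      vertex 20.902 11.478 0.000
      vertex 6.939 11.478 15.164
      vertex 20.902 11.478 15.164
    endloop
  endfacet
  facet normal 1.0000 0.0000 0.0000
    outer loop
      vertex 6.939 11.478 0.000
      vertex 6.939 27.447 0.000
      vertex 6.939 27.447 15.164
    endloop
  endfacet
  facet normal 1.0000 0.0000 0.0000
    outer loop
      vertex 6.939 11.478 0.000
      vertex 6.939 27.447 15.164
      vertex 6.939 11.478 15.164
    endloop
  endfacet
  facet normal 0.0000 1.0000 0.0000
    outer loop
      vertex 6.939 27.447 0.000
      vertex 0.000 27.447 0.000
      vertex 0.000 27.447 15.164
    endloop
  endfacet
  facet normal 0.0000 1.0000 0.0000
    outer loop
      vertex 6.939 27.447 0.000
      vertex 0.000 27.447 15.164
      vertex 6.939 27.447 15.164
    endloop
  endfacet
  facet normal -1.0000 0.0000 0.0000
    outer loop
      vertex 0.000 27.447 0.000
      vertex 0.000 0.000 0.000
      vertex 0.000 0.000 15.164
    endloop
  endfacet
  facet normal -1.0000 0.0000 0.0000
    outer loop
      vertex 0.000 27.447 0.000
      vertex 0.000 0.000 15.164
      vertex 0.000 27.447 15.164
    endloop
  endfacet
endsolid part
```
; perimeter-only toolpath
G21 ; units = mm
G90 ; absolute positioning
G28 ; home
; layer 1
G0 Z2.527
G0 X0.000 Y0.000
G1 X20.902 Y0.000
G1 X20.902 Y11.478
G1 X6.939 Y11.478
G1 X6.939 Y27.447
G1 X0.000 Y27.447
G1 X0.000 Y0.000
; layer 2
G0 Z5.055
G0 X0.000 Y0.000
G1 X20.902 Y0.000
G1 X20.902 Y11.478
G1 X6.939 Y11.478
G1 X6.939 Y27.447
G1 X0.000 Y27.447
G1 X0.000 Y0.000
; layer 3
G0 Z7.582
G0 X0.000 Y0.000
G1 X20.902 Y0.000
G1 X20.902 Y11.478
G1 X6.939 Y11.478
G1 X6.939 Y27.447
G1 X0.000 Y27.447
G1 X0.000 Y0.000
; layer 4
G0 Z10.109
G0 X0.000 Y0.000
G1 X20.902 Y0.000
G1 X20.902 Y11.478
G1 X6.939 Y11.478
G1 X6.939 Y27.447
G1 X0.000 Y27.447
G1 X0.000 Y0.000
; layer 5
G0 Z12.637
G0 X0.000 Y0.000
G1 X20.902 Y0.000
G1 X20.902 Y11.478
G1 X6.939 Y11.478
G1 X6.939 Y27.447
G1 X0.000 Y27.447
G1 X0.000 Y0.000
; layer 6
G0 Z15.164
G0 X0.000 Y0.000
G1 X20.902 Y0.000
G1 X20.902 Y11.478
G1 X6.939 Y11.478
G1 X6.939 Y27.447
G1 X0.000 Y27.447
G1 X0.000 Y0.000
M2 ; end

The solid is an L-shaped prism: outer 20.9 × 27.4 mm, arm thicknesses ≈ 11.5 mm (horizontal) and 6.94 mm (vertical), extruded 15.2 mm in z. Slicing at Δz = 2.527 mm — 6 equal slices spanning the solid's height, so layer i sits at z = i·h/6 — gives 6 non-empty perimeters. Each is a 6-segment closed polygon; G0 lifts to the layer z and rapids to the start vertex, then G1 traces the edges.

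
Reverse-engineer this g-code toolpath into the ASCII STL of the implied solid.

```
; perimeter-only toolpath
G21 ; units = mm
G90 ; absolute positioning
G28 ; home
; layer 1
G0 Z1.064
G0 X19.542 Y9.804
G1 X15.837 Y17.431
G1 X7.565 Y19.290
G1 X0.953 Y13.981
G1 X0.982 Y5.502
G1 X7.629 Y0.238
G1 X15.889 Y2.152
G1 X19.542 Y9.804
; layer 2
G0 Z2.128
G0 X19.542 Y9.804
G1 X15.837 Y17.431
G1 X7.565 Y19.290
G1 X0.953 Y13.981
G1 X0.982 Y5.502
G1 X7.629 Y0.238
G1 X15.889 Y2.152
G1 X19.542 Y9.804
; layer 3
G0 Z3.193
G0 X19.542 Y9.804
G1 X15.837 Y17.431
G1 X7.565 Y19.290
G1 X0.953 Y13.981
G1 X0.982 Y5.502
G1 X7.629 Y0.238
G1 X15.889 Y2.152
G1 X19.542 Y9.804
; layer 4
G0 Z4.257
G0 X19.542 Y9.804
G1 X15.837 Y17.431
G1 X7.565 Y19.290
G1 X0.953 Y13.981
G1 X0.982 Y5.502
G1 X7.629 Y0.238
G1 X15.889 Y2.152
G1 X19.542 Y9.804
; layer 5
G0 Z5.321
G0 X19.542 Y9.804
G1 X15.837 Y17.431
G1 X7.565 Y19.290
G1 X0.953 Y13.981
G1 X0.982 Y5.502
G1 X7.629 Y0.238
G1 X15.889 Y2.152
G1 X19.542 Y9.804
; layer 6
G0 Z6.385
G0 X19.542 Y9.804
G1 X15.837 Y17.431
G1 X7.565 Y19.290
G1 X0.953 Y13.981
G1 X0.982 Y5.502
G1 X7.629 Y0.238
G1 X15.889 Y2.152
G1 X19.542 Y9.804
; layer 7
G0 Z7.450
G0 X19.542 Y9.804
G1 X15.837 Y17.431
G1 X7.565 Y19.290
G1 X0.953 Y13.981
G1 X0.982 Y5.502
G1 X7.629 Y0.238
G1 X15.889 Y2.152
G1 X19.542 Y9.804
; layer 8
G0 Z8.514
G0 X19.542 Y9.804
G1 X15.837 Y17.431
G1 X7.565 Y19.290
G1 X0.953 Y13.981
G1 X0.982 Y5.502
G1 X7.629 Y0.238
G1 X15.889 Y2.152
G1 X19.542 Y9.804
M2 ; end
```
solid part
  facet normal 0.0000 0.0000 -1.0000
    outer loop
      vertex 7.565 19.290 0.000
      vertex 15.837 17.431 0.000
      vertex 19.542 9.804 0.000
    endloop
  endfacet
  facet normal 0.0000 0.0000 -1.0000
    outer loop
      vertex 0.953 13.981 0.000
      vertex 7.565 19.290 0.000
      vertex 19.542 9.804 0.000
    endloop
  endfacet
  facet normal 0.0000 0.0000 -1.0000
    outer loop
      vertex 0.982 5.502 0.000
      vertex 0.953 13.981 0.000
      vertex 19.542 9.804 0.000
    endloop
  endfacet
  facet normal 0.0000 0.0000 -1.0000
    outer loop
      vertex 7.629 0.238 0.000
      vertex 0.982 5.502 0.000
      vertex 19.542 9.804 0.000
    endloop
  endfacet
  facet normal 0.0000 0.0000 -1.0000
    outer loop
      vertex 15.889 2.152 0.000
      vertex 7.629 0.238 0.000
      vertex 19.542 9.804 0.000
    endloop
  endfacet
  facet normal 0.0000 0.0000 1.0000
    outer loop
      vertex 19.542 9.804 8.514
      vertex 15.837 17.431 8.514
      vertex 7.565 19.290 8.514
    endloop
  endfacet
  facet normal 0.0000 0.0000 1.0000
    outer loop
      vertex 19.542 9.804 8.514
      vertex 7.565 19.290 8.514
      vertex 0.953 13.981 8.514
    endloop
  endfacet
  facet normal 0.0000 0.0000 1.0000
    outer loop
      vertex 19.542 9.804 8.514
      vertex 0.953 13.981 8.514
      vertex 0.982 5.502 8.514
    endloop
  endfacet
  facet normal 0.0000 0.0000 1.0000
    outer loop
      vertex 19.542 9.804 8.514
      vertex 0.982 5.502 8.514
      vertex 7.629 0.238 8.514
    endloop
  endfacet
  facet normal 0.0000 0.0000 1.0000
    outer loop
      vertex 19.542 9.804 8.514
      vertex 7.629 0.238 8.514
      vertex 15.889 2.152 8.514
    endloop
  endfacet
  facet normal 0.8995 0.4369 0.0000
    outer loop
      vertex 19.542 9.804 0.000
      vertex 15.837 17.431 0.000
      vertex 15.837 17.431 8.514
    endloop
  endfacet
  facet normal 0.8995 0.4369 0.0000
    outer loop
      vertex 19.542 9.804 0.000
      vertex 15.837 17.431 8.514
      vertex 19.542 9.804 8.514
    endloop
  endfacet
  facet normal 0.2193 0.9757 0.0000
    outer loop
      vertex 15.837 17.431 0.000
      vertex 7.565 19.290 0.000
      vertex 7.565 19.290 8.514
    endloop
  endfacet
  facet normal 0.2193 0.9757 0.0000
    outer loop
      vertex 15.837 17.431 0.000
      vertex 7.565 19.290 8.514
      vertex 15.837 17.431 8.514
    endloop
  endfacet
  facet normal -0.6261 0.7798 0.0000
    outer loop
      vertex 7.565 19.290 0.000
      vertex 0.953 13.981 0.000
      vertex 0.953 13.981 8.514
    endloop
  endfacet
  facet normal -0.6261 0.7798 0.0000
    outer loop
      vertex 7.565 19.290 0.000
      vertex 0.953 13.981 8.514
      vertex 7.565 19.290 8.514
    endloop
  endfacet
  facet normal -1.0000 -0.0034 0.0000
    outer loop
      vertex 0.953 13.981 0.000
      vertex 0.982 5.502 0.000
      vertex 0.982 5.502 8.514
    endloop
  endfacet
  facet normal -1.0000 -0.0034 0.0000
    outer loop
      vertex 0.953 13.981 0.000
      vertex 0.982 5.502 8.514
      vertex 0.953 13.981 8.514
    endloop
  endfacet
  facet normal -0.6208 -0.7839 0.0000
    outer loop
      vertex 0.982 5.502 0.000
      vertex 7.629 0.238 0.000
      vertex 7.629 0.238 8.514
    endloop
  endfacet
  facet normal -0.6208 -0.7839 0.0000
    outer loop
      vertex 0.982 5.502 0.000
      vertex 7.629 0.238 8.514
      vertex 0.982 5.502 8.514
    endloop
  endfacet
  facet normal 0.2257 -0.9742 0.0000
    outer loop
      vertex 7.629 0.238 0.000
      vertex 15.889 2.152 0.000
      vertex 15.889 2.152 8.514
    endloop
  endfacet
  facet normal 0.2257 -0.9742 0.0000
    outer loop
      vertex 7.629 0.238 0.000
      vertex 15.889 2.152 8.514
      vertex 7.629 0.238 8.514
    endloop
  endfacet
  facet normal 0.9024 -0.4308 0.0000
    outer loop
      vertex 15.889 2.152 0.000
      vertex 19.542 9.804 0.000
      vertex 19.542 9.804 8.514
    endloop
  endfacet
  facet normal 0.9024 -0.4308 0.0000
    outer loop
      vertex 15.889 2.152 0.000
      vertex 19.542 9.804 8.514
      vertex 15.889 2.152 8.514
    endloop
  endfacet
endsolid part

The G0 Z moves step by Δz≈1.064 mm. Every layer's G1 loop is the same polygon, so the solid is a straight extrusion of it from z=0 to z≈8.51. Closing with flat bottom and top caps and triangulating gives 24 facets — a regular 7-sided prism (a cylinder approximated with 7 flat sides), circumscribed radius ≈ 9.77 mm, height ≈ 8.51 mm.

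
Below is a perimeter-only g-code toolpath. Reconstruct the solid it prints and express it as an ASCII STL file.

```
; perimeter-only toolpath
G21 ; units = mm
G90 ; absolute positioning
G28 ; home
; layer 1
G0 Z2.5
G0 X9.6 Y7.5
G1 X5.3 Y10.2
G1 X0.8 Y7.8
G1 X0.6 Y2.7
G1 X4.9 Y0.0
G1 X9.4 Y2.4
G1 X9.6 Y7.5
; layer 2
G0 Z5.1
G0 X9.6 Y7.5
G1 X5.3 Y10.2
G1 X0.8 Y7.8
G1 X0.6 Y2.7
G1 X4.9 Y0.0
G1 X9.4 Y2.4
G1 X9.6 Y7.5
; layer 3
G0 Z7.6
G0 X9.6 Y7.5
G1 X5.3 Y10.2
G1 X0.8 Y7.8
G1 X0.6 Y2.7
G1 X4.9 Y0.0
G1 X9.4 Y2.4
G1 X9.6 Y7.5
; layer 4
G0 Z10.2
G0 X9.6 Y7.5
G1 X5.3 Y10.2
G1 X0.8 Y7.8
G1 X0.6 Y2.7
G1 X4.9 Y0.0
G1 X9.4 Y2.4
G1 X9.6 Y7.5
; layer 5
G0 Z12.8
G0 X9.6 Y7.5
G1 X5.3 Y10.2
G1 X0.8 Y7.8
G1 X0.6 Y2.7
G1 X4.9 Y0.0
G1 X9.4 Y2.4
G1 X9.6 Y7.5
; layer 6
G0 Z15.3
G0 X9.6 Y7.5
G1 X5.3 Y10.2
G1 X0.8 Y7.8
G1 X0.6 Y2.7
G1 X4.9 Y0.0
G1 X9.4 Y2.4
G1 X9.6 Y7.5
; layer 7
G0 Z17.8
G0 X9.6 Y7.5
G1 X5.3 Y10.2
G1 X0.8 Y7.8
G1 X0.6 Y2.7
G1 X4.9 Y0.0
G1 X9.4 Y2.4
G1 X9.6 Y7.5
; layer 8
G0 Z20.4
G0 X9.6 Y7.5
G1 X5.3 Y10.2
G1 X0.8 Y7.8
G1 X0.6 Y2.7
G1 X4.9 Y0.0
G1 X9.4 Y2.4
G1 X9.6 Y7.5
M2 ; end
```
solid part
  facet normal 0.0000 0.0000 -1.0000
    outer loop
      vertex 0.8 7.8 0.0
      vertex 5.3 10.2 0.0
      vertex 9.6 7.5 0.0
    endloop
  endfacet
  facet normal 0.0000 0.0000 -1.0000
    outer loop
      vertex 0.6 2.7 0.0
      vertex 0.8 7.8 0.0
      vertex 9.6 7.5 0.0
    endloop
  endfacet
  facet normal 0.0000 0.0000 -1.0000
    outer loop
      vertex 4.9 0.0 0.0
      vertex 0.6 2.7 0.0
      vertex 9.6 7.5 0.0
    endloop
  endfacet
  facet normal 0.0000 0.0000 -1.0000
    outer loop
      vertex 9.4 2.4 0.0
      vertex 4.9 0.0 0.0
      vertex 9.6 7.5 0.0
    endloop
  endfacet
  facet normal 0.0000 0.0000 1.0000
    outer loop
      vertex 9.6 7.5 20.4
      vertex 5.3 10.2 20.4
      vertex 0.8 7.8 20.4
    endloop
  endfacet
  facet normal 0.0000 0.0000 1.0000
    outer loop
      vertex 9.6 7.5 20.4
      vertex 0.8 7.8 20.4
      vertex 0.6 2.7 20.4
    endloop
  endfacet
  facet normal 0.0000 0.0000 1.0000
    outer loop
      vertex 9.6 7.5 20.4
      vertex 0.6 2.7 20.4
      vertex 4.9 0.0 20.4
    endloop
  endfacet
  facet normal 0.0000 0.0000 1.0000
    outer loop
      vertex 9.6 7.5 20.4
      vertex 4.9 0.0 20.4
      vertex 9.4 2.4 20.4
    endloop
  endfacet
  facet normal 0.5318 0.8469 0.0000
    outer loop
      vertex 9.6 7.5 0.0
      vertex 5.3 10.2 0.0
      vertex 5.3 10.2 20.4
    endloop
  endfacet
  facet normal 0.5318 0.8469 0.0000
    outer loop
      vertex 9.6 7.5 0.0
      vertex 5.3 10.2 20.4
      vertex 9.6 7.5 20.4
    endloop
  endfacet
  facet normal -0.4706 0.8824 0.0000
    outer loop
      vertex 5.3 10.2 0.0
      vertex 0.8 7.8 0.0
      vertex 0.8 7.8 20.4
    endloop
  endfacet
  facet normal -0.4706 0.8824 0.0000
    outer loop
      vertex 5.3 10.2 0.0
      vertex 0.8 7.8 20.4
      vertex 5.3 10.2 20.4
    endloop
  endfacet
  facet normal -0.9992 0.0392 0.0000
    outer loop
      vertex 0.8 7.8 0.0
      vertex 0.6 2.7 0.0
      vertex 0.6 2.7 20.4
    endloop
  endfacet
  facet normal -0.9992 0.0392 0.0000
    outer loop
      vertex 0.8 7.8 0.0
      vertex 0.6 2.7 20.4
      vertex 0.8 7.8 20.4
    endloop
  endfacet
  facet normal -0.5318 -0.8469 0.0000
    outer loop
      vertex 0.6 2.7 0.0
      vertex 4.9 0.0 0.0
      vertex 4.9 0.0 20.4
    endloop
  endfacet
  facet normal -0.5318 -0.8469 0.0000
    outer loop
      vertex 0.6 2.7 0.0
      vertex 4.9 0.0 20.4
      vertex 0.6 2.7 20.4
    endloop
  endfacet
  facet normal 0.4706 -0.8824 0.0000
    outer loop
      vertex 4.9 0.0 0.0
      vertex 9.4 2.4 0.0
      vertex 9.4 2.4 20.4
    endloop
  endfacet
  facet normal 0.4706 -0.8824 0.0000
    outer loop
      vertex 4.9 0.0 0.0
      vertex 9.4 2.4 20.4
      vertex 4.9 0.0 20.4
    endloop
  endfacet
  facet normal 0.9992 -0.0392 0.0000
    outer loop
      vertex 9.4 2.4 0.0
      vertex 9.6 7.5 0.0
      vertex 9.6 7.5 20.4
    endloop
  endfacet
  facet normal 0.9992 -0.0392 0.0000
    outer loop
      vertex 9.4 2.4 0.0
      vertex 9.6 7.5 20.4
      vertex 9.4 2.4 20.4
    endloop
  endfacet
endsolid part

The G0 Z moves step by Δz≈2.5 mm. Every layer's G1 loop is the same polygon, so the solid is a straight extrusion of it from z=0 to z≈20.4. Closing with flat bottom and top caps and triangulating gives 20 facets — a regular 6-sided prism (a cylinder approximated with 6 flat sides), circumscribed radius ≈ 5.1 mm, height ≈ 20.4 mm.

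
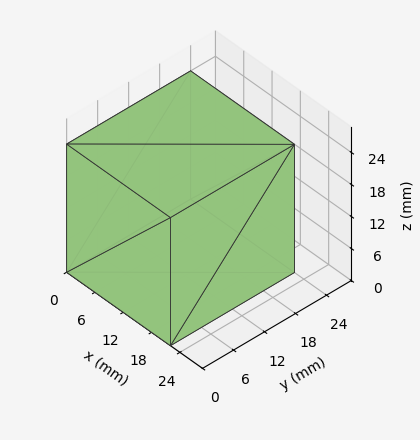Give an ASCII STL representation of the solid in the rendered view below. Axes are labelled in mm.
Reading the render: the shape is a rectangular box, roughly 22 × 24 mm footprint and 24 mm tall (dimensions read to the nearest mm from the axis ticks). For the STL, each face is triangulated and given an outward normal.

solid part
  facet normal 0.0000 0.0000 -1.0000
    outer loop
      vertex 22.00 24.00 0.00
      vertex 22.00 0.00 0.00
      vertex 0.00 0.00 0.00
    endloop
  endfacet
  facet normal 0.0000 0.0000 -1.0000
    outer loop
      vertex 0.00 24.00 0.00
      vertex 22.00 24.00 0.00
      vertex 0.00 0.00 0.00
    endloop
  endfacet
  facet normal 0.0000 0.0000 1.0000
    outer loop
      vertex 0.00 0.00 24.00
      vertex 22.00 0.00 24.00
      vertex 22.00 24.00 24.00
    endloop
  endfacet
  facet normal 0.0000 0.0000 1.0000
    outer loop
      vertex 0.00 0.00 24.00
      vertex 22.00 24.00 24.00
      vertex 0.00 24.00 24.00
    endloop
  endfacet
  facet normal 0.0000 -1.0000 0.0000
    outer loop
      vertex 0.00 0.00 0.00
      vertex 22.00 0.00 0.00
      vertex 22.00 0.00 24.00
    endloop
  endfacet
  facet normal 0.0000 -1.0000 0.0000
    outer loop
      vertex 0.00 0.00 0.00
      vertex 22.00 0.00 24.00
      vertex 0.00 0.00 24.00
    endloop
  endfacet
  facet normal 0.0000 1.0000 0.0000
    outer loop
      vertex 22.00 24.00 24.00
      vertex 22.00 24.00 0.00
      vertex 0.00 24.00 0.00
    endloop
  endfacet
  facet normal 0.0000 1.0000 0.0000
    outer loop
      vertex 0.00 24.00 24.00
      vertex 22.00 24.00 24.00
      vertex 0.00 24.00 0.00
    endloop
  endfacet
  facet normal -1.0000 0.0000 0.0000
    outer loop
      vertex 0.00 24.00 24.00
      vertex 0.00 24.00 0.00
      vertex 0.00 0.00 0.00
    endloop
  endfacet
  facet normal -1.0000 0.0000 0.0000
    outer loop
      vertex 0.00 0.00 24.00
      vertex 0.00 24.00 24.00
      vertex 0.00 0.00 0.00
    endloop
  endfacet
  facet normal 1.0000 0.0000 0.0000
    outer loop
      vertex 22.00 0.00 0.00
      vertex 22.00 24.00 0.00
      vertex 22.00 24.00 24.00
    endloop
  endfacet
  facet normal 1.0000 0.0000 0.0000
    outer loop
      vertex 22.00 0.00 0.00
      vertex 22.00 24.00 24.00
      vertex 22.00 0.00 24.00
    endloop
  endfacet
endsolid part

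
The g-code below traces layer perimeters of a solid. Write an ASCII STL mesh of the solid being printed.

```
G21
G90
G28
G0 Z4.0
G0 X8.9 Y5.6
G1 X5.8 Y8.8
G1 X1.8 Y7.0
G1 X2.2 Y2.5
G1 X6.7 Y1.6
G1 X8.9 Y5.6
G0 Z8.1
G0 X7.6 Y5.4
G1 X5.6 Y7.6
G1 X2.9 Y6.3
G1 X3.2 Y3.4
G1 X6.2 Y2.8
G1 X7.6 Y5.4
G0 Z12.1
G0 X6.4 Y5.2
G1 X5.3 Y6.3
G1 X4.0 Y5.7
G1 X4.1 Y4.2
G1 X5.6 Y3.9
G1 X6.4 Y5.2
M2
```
solid part
  facet normal 0.0000 0.0000 -1.0000
    outer loop
      vertex 0.7 7.6 0.0
      vertex 6.1 10.1 0.0
      vertex 10.2 5.7 0.0
    endloop
  endfacet
  facet normal 0.0000 0.0000 -1.0000
    outer loop
      vertex 1.3 1.7 0.0
      vertex 0.7 7.6 0.0
      vertex 10.2 5.7 0.0
    endloop
  endfacet
  facet normal 0.0000 0.0000 -1.0000
    outer loop
      vertex 7.2 0.4 0.0
      vertex 1.3 1.7 0.0
      vertex 10.2 5.7 0.0
    endloop
  endfacet
  facet normal 0.7088 0.6605 0.2476
    outer loop
      vertex 10.2 5.7 0.0
      vertex 6.1 10.1 0.0
      vertex 5.1 5.1 16.2
    endloop
  endfacet
  facet normal -0.4072 0.8795 0.2463
    outer loop
      vertex 6.1 10.1 0.0
      vertex 0.7 7.6 0.0
      vertex 5.1 5.1 16.2
    endloop
  endfacet
  facet normal -0.9641 -0.0980 0.2467
    outer loop
      vertex 0.7 7.6 0.0
      vertex 1.3 1.7 0.0
      vertex 5.1 5.1 16.2
    endloop
  endfacet
  facet normal -0.2085 -0.9462 0.2475
    outer loop
      vertex 1.3 1.7 0.0
      vertex 7.2 0.4 0.0
      vertex 5.1 5.1 16.2
    endloop
  endfacet
  facet normal 0.8431 -0.4772 0.2478
    outer loop
      vertex 7.2 0.4 0.0
      vertex 10.2 5.7 0.0
      vertex 5.1 5.1 16.2
    endloop
  endfacet
endsolid part

The G0 Z moves step by Δz≈4.0 mm. The G1 loops shrink linearly with z, so the solid tapers from its base footprint up to z≈16.2. Closing with a flat bottom cap and the tapered top and triangulating gives 8 facets — a regular 5-sided pyramid, base circumscribed radius ≈ 5.1 mm, apex at z ≈ 16.2 mm.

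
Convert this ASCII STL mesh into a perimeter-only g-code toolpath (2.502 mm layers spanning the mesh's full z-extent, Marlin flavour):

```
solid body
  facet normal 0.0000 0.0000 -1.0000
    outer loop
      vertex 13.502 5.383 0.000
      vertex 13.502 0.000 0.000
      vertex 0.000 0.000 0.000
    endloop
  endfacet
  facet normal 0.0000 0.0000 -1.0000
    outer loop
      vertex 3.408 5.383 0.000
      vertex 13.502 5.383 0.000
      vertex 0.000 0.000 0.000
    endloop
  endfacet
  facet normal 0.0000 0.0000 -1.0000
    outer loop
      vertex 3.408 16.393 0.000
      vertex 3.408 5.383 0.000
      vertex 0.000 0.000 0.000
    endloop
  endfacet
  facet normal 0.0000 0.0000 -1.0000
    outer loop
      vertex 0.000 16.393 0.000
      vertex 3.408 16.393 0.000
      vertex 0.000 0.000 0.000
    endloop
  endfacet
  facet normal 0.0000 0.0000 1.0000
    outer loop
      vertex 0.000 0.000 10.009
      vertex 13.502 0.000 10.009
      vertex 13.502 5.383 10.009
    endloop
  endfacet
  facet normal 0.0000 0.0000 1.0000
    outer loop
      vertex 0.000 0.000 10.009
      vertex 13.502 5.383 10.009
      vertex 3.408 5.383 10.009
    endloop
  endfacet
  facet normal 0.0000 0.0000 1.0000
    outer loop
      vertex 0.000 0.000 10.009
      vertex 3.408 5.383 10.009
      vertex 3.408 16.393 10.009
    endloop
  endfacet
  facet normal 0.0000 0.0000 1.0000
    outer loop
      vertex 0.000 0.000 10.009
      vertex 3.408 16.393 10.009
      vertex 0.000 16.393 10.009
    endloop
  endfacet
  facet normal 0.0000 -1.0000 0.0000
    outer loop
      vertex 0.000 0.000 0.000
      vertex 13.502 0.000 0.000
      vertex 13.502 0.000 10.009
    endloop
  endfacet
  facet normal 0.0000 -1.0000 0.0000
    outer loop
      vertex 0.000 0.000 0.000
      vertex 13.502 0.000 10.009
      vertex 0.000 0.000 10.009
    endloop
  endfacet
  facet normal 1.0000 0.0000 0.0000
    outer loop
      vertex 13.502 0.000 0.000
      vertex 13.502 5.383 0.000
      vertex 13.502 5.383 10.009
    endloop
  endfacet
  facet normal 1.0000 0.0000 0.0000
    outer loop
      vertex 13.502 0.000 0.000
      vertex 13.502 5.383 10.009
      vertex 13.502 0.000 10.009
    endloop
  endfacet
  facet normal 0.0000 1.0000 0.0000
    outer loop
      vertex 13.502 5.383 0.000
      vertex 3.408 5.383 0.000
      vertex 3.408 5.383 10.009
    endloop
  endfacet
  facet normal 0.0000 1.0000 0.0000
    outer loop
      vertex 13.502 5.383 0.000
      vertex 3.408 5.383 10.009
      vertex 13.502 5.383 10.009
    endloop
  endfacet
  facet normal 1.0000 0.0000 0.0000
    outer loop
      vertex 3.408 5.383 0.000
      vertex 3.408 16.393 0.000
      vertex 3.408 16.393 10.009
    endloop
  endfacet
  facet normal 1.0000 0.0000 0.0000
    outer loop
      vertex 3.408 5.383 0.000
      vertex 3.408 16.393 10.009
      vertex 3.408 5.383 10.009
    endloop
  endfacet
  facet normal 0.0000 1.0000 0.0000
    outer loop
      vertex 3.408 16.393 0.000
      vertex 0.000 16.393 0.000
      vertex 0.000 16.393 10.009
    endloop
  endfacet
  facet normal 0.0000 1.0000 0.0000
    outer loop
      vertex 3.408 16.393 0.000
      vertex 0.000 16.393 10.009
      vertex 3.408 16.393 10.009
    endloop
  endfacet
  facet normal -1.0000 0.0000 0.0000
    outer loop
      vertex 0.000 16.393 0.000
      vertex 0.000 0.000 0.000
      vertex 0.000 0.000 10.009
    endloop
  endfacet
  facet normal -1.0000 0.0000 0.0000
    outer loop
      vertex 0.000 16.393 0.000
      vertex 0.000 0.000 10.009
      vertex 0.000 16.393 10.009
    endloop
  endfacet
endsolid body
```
; perimeter-only toolpath
G21 ; units = mm
G90 ; absolute positioning
G28 ; home
; layer 1
G0 Z2.502
G0 X0.000 Y0.000
G1 X13.502 Y0.000
G1 X13.502 Y5.383
G1 X3.408 Y5.383
G1 X3.408 Y16.393
G1 X0.000 Y16.393
G1 X0.000 Y0.000
; layer 2
G0 Z5.005
G0 X0.000 Y0.000
G1 X13.502 Y0.000
G1 X13.502 Y5.383
G1 X3.408 Y5.383
G1 X3.408 Y16.393
G1 X0.000 Y16.393
G1 X0.000 Y0.000
; layer 3
G0 Z7.507
G0 X0.000 Y0.000
G1 X13.502 Y0.000
G1 X13.502 Y5.383
G1 X3.408 Y5.383
G1 X3.408 Y16.393
G1 X0.000 Y16.393
G1 X0.000 Y0.000
; layer 4
G0 Z10.009
G0 X0.000 Y0.000
G1 X13.502 Y0.000
G1 X13.502 Y5.383
G1 X3.408 Y5.383
G1 X3.408 Y16.393
G1 X0.000 Y16.393
G1 X0.000 Y0.000
M2 ; end

The solid is an L-shaped prism: outer 13.5 × 16.4 mm, arm thicknesses ≈ 5.38 mm (horizontal) and 3.41 mm (vertical), extruded 10 mm in z. Slicing at Δz = 2.502 mm — 4 equal slices spanning the solid's height, so layer i sits at z = i·h/4 — gives 4 non-empty perimeters. Each is a 6-segment closed polygon; G0 lifts to the layer z and rapids to the start vertex, then G1 traces the edges.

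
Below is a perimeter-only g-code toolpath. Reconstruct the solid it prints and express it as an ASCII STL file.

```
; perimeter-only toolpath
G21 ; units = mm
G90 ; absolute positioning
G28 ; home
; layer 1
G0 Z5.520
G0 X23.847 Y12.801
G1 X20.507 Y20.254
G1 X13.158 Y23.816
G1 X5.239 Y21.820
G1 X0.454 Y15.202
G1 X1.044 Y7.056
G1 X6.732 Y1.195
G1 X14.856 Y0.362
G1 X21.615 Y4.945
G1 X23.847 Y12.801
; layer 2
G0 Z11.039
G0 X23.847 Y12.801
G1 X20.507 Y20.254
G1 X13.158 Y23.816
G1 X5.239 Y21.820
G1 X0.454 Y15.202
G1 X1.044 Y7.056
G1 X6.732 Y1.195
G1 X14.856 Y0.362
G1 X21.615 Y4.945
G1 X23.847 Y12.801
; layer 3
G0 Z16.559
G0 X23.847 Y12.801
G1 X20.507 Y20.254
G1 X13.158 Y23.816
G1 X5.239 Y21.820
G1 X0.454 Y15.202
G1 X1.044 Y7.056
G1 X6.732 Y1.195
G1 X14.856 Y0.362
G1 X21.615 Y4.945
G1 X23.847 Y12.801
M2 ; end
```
solid part
  facet normal 0.0000 0.0000 -1.0000
    outer loop
      vertex 13.158 23.816 0.000
      vertex 20.507 20.254 0.000
      vertex 23.847 12.801 0.000
    endloop
  endfacet
  facet normal 0.0000 0.0000 -1.0000
    outer loop
      vertex 5.239 21.820 0.000
      vertex 13.158 23.816 0.000
      vertex 23.847 12.801 0.000
    endloop
  endfacet
  facet normal 0.0000 0.0000 -1.0000
    outer loop
      vertex 0.454 15.202 0.000
      vertex 5.239 21.820 0.000
      vertex 23.847 12.801 0.000
    endloop
  endfacet
  facet normal 0.0000 0.0000 -1.0000
    outer loop
      vertex 1.044 7.056 0.000
      vertex 0.454 15.202 0.000
      vertex 23.847 12.801 0.000
    endloop
  endfacet
  facet normal 0.0000 0.0000 -1.0000
    outer loop
      vertex 6.732 1.195 0.000
      vertex 1.044 7.056 0.000
      vertex 23.847 12.801 0.000
    endloop
  endfacet
  facet normal 0.0000 0.0000 -1.0000
    outer loop
      vertex 14.856 0.362 0.000
      vertex 6.732 1.195 0.000
      vertex 23.847 12.801 0.000
    endloop
  endfacet
  facet normal 0.0000 0.0000 -1.0000
    outer loop
      vertex 21.615 4.945 0.000
      vertex 14.856 0.362 0.000
      vertex 23.847 12.801 0.000
    endloop
  endfacet
  facet normal 0.0000 0.0000 1.0000
    outer loop
      vertex 23.847 12.801 16.559
      vertex 20.507 20.254 16.559
      vertex 13.158 23.816 16.559
    endloop
  endfacet
  facet normal 0.0000 0.0000 1.0000
    outer loop
      vertex 23.847 12.801 16.559
      vertex 13.158 23.816 16.559
      vertex 5.239 21.820 16.559
    endloop
  endfacet
  facet normal 0.0000 0.0000 1.0000
    outer loop
      vertex 23.847 12.801 16.559
      vertex 5.239 21.820 16.559
      vertex 0.454 15.202 16.559
    endloop
  endfacet
  facet normal 0.0000 0.0000 1.0000
    outer loop
      vertex 23.847 12.801 16.559
      vertex 0.454 15.202 16.559
      vertex 1.044 7.056 16.559
    endloop
  endfacet
  facet normal 0.0000 0.0000 1.0000
    outer loop
      vertex 23.847 12.801 16.559
      vertex 1.044 7.056 16.559
      vertex 6.732 1.195 16.559
    endloop
  endfacet
  facet normal 0.0000 0.0000 1.0000
    outer loop
      vertex 23.847 12.801 16.559
      vertex 6.732 1.195 16.559
      vertex 14.856 0.362 16.559
    endloop
  endfacet
  facet normal 0.0000 0.0000 1.0000
    outer loop
      vertex 23.847 12.801 16.559
      vertex 14.856 0.362 16.559
      vertex 21.615 4.945 16.559
    endloop
  endfacet
  facet normal 0.9126 0.4090 0.0000
    outer loop
      vertex 23.847 12.801 0.000
      vertex 20.507 20.254 0.000
      vertex 20.507 20.254 16.559
    endloop
  endfacet
  facet normal 0.9126 0.4090 0.0000
    outer loop
      vertex 23.847 12.801 0.000
      vertex 20.507 20.254 16.559
      vertex 23.847 12.801 16.559
    endloop
  endfacet
  facet normal 0.4362 0.8999 0.0000
    outer loop
      vertex 20.507 20.254 0.000
      vertex 13.158 23.816 0.000
      vertex 13.158 23.816 16.559
    endloop
  endfacet
  facet normal 0.4362 0.8999 0.0000
    outer loop
      vertex 20.507 20.254 0.000
      vertex 13.158 23.816 16.559
      vertex 20.507 20.254 16.559
    endloop
  endfacet
  facet normal -0.2444 0.9697 0.0000
    outer loop
      vertex 13.158 23.816 0.000
      vertex 5.239 21.820 0.000
      vertex 5.239 21.820 16.559
    endloop
  endfacet
  facet normal -0.2444 0.9697 0.0000
    outer loop
      vertex 13.158 23.816 0.000
      vertex 5.239 21.820 16.559
      vertex 13.158 23.816 16.559
    endloop
  endfacet
  facet normal -0.8104 0.5859 0.0000
    outer loop
      vertex 5.239 21.820 0.000
      vertex 0.454 15.202 0.000
      vertex 0.454 15.202 16.559
    endloop
  endfacet
  facet normal -0.8104 0.5859 0.0000
    outer loop
      vertex 5.239 21.820 0.000
      vertex 0.454 15.202 16.559
      vertex 5.239 21.820 16.559
    endloop
  endfacet
  facet normal -0.9974 -0.0722 0.0000
    outer loop
      vertex 0.454 15.202 0.000
      vertex 1.044 7.056 0.000
      vertex 1.044 7.056 16.559
    endloop
  endfacet
  facet normal -0.9974 -0.0722 0.0000
    outer loop
      vertex 0.454 15.202 0.000
      vertex 1.044 7.056 16.559
      vertex 0.454 15.202 16.559
    endloop
  endfacet
  facet normal -0.7176 -0.6964 0.0000
    outer loop
      vertex 1.044 7.056 0.000
      vertex 6.732 1.195 0.000
      vertex 6.732 1.195 16.559
    endloop
  endfacet
  facet normal -0.7176 -0.6964 0.0000
    outer loop
      vertex 1.044 7.056 0.000
      vertex 6.732 1.195 16.559
      vertex 1.044 7.056 16.559
    endloop
  endfacet
  facet normal -0.1020 -0.9948 0.0000
    outer loop
      vertex 6.732 1.195 0.000
      vertex 14.856 0.362 0.000
      vertex 14.856 0.362 16.559
    endloop
  endfacet
  facet normal -0.1020 -0.9948 0.0000
    outer loop
      vertex 6.732 1.195 0.000
      vertex 14.856 0.362 16.559
      vertex 6.732 1.195 16.559
    endloop
  endfacet
  facet normal 0.5612 -0.8277 0.0000
    outer loop
      vertex 14.856 0.362 0.000
      vertex 21.615 4.945 0.000
      vertex 21.615 4.945 16.559
    endloop
  endfacet
  facet normal 0.5612 -0.8277 0.0000
    outer loop
      vertex 14.856 0.362 0.000
      vertex 21.615 4.945 16.559
      vertex 14.856 0.362 16.559
    endloop
  endfacet
  facet normal 0.9619 -0.2733 0.0000
    outer loop
      vertex 21.615 4.945 0.000
      vertex 23.847 12.801 0.000
      vertex 23.847 12.801 16.559
    endloop
  endfacet
  facet normal 0.9619 -0.2733 0.0000
    outer loop
      vertex 21.615 4.945 0.000
      vertex 23.847 12.801 16.559
      vertex 21.615 4.945 16.559
    endloop
  endfacet
endsolid part

The G0 Z moves step by Δz≈5.520 mm. Every layer's G1 loop is the same polygon, so the solid is a straight extrusion of it from z=0 to z≈16.6. Closing with flat bottom and top caps and triangulating gives 32 facets — a regular 9-sided prism (a cylinder approximated with 9 flat sides), circumscribed radius ≈ 11.9 mm, height ≈ 16.6 mm.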